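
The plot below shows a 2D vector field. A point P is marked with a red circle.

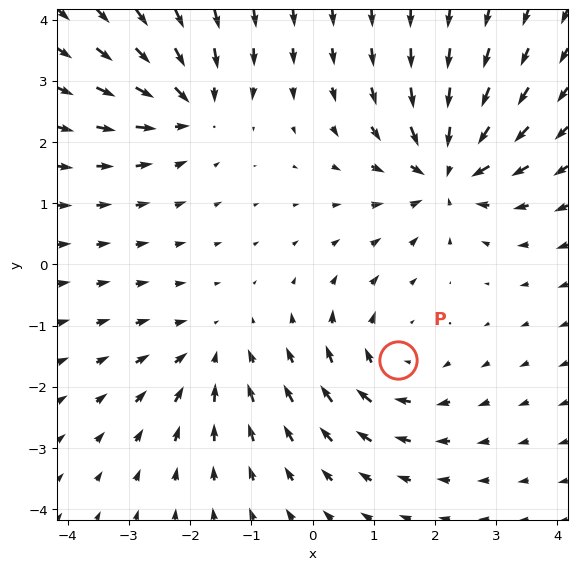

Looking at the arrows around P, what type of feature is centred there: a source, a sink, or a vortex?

At P (1.4, -1.6) the arrows circulate clockwise. Divergence ≈0, curl about -4 — near-zero divergence with nonzero curl is a vortex.

vortex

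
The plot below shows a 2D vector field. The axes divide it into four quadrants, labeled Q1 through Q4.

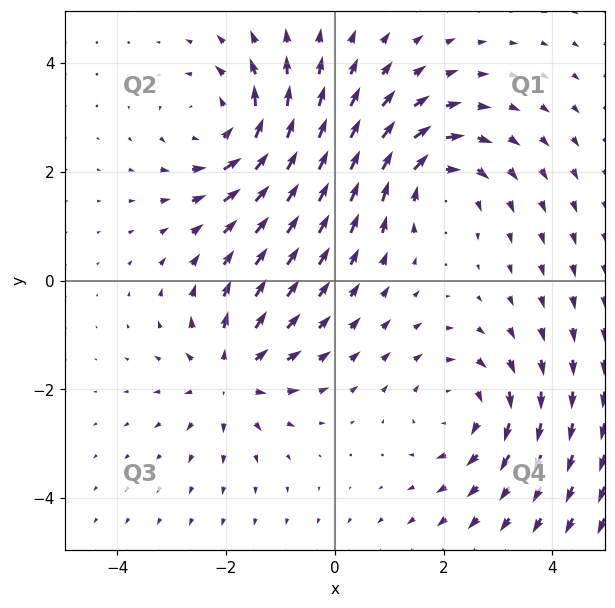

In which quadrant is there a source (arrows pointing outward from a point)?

Q3

The source sits at approximately (-1.9, -1.7), which lies in quadrant Q3. The divergence there is about +4, positive as expected for a source.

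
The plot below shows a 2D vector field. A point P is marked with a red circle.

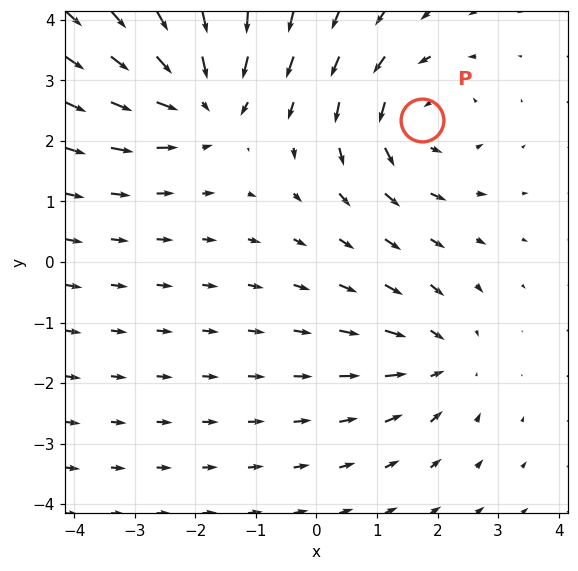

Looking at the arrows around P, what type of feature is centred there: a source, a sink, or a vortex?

At P (1.7, 2.3) the arrows circulate counterclockwise. Divergence ≈0, curl about +3 — near-zero divergence with nonzero curl is a vortex.

vortex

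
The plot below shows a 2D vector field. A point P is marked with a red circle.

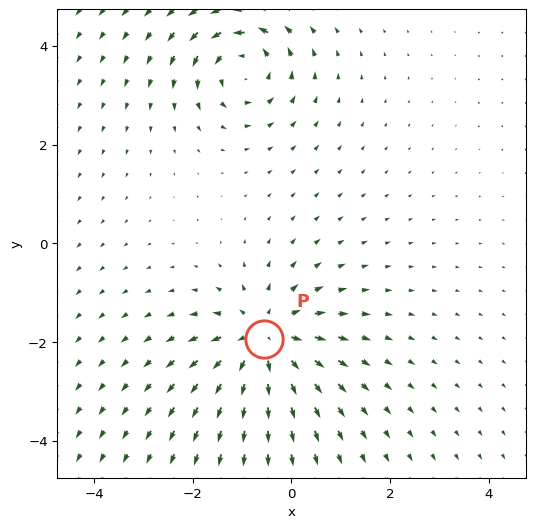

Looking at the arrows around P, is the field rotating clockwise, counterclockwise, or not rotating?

Near P at (-0.6, -1.9) the arrows show no circulation. The curl there is ≈0.

not rotating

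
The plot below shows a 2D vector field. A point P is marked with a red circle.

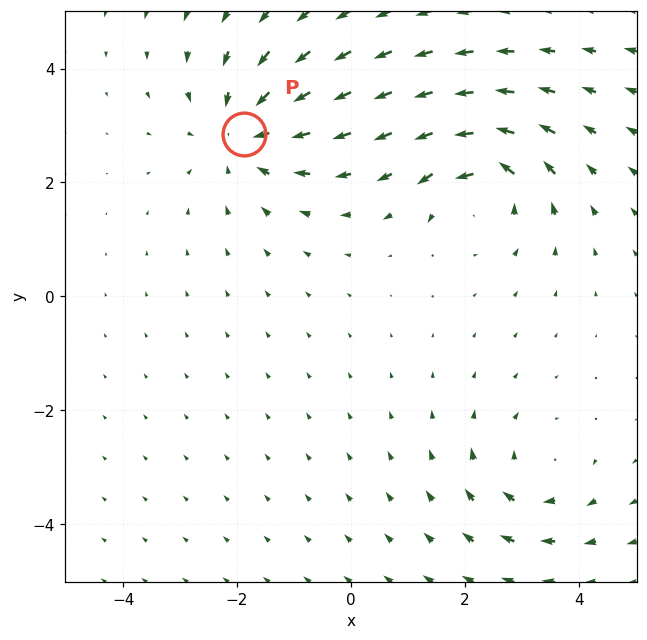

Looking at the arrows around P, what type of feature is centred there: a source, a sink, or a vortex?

At P (-1.9, 2.9) the arrows converge inward. Divergence about -4, curl ≈0 — negative divergence with near-zero curl is a sink.

sink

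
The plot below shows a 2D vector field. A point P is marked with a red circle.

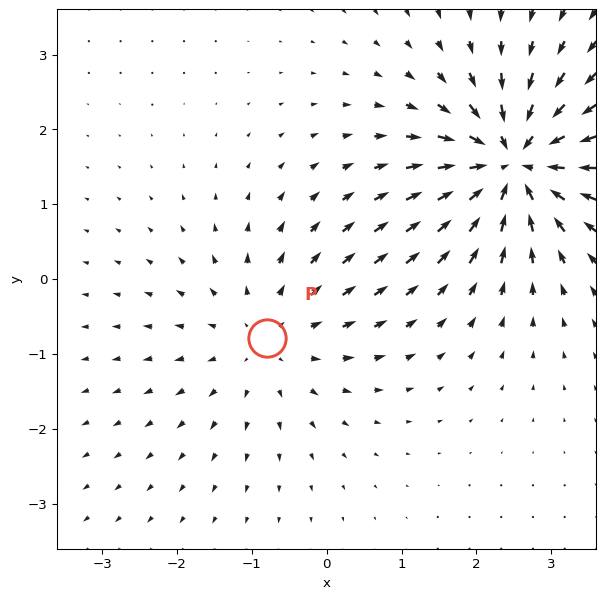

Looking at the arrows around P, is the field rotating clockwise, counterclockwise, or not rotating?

not rotating

Near P at (-0.8, -0.8) the arrows show no circulation. The curl there is ≈0.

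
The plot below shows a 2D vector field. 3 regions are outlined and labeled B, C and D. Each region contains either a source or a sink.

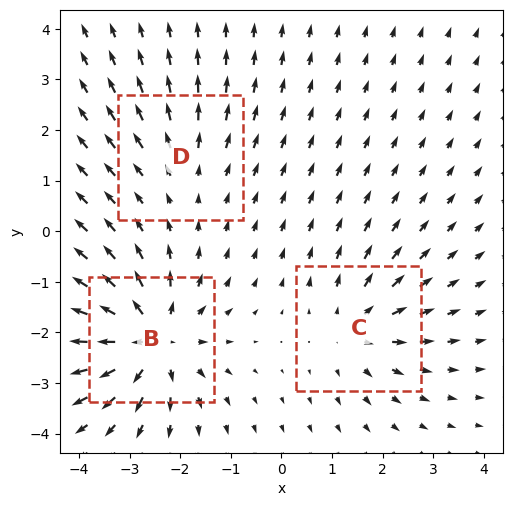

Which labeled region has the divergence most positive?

Divergence at each region's feature centre — B: about +5, C: about +3, D: about +2. Region B is most positive.

B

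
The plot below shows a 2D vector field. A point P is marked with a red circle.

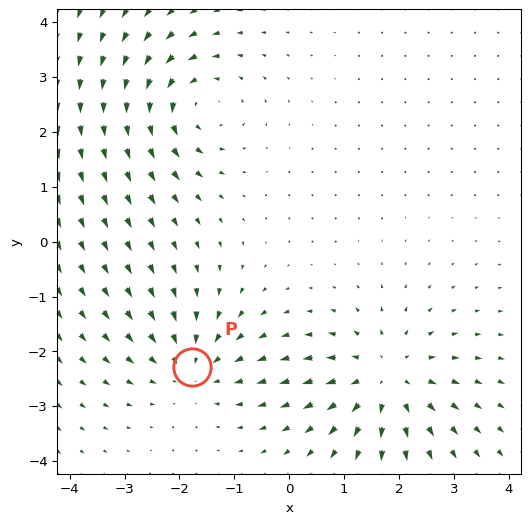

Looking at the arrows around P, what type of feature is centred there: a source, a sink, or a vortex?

sink

At P (-1.8, -2.3) the arrows converge inward. Divergence about -4, curl ≈0 — negative divergence with near-zero curl is a sink.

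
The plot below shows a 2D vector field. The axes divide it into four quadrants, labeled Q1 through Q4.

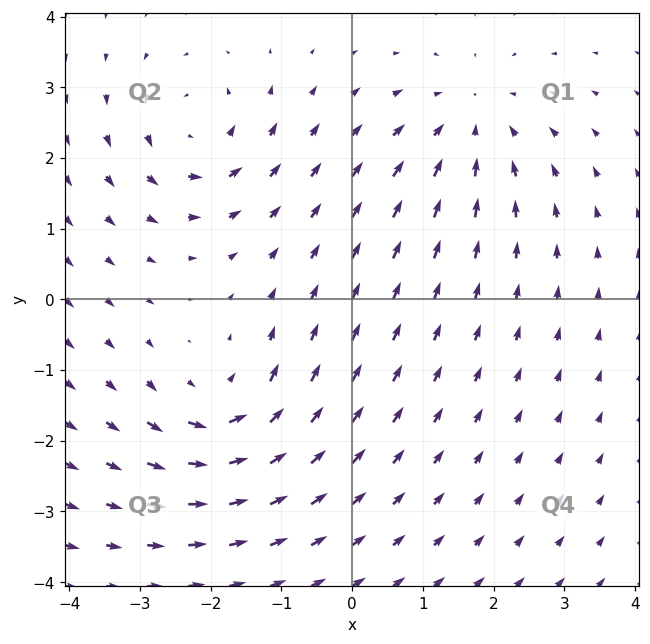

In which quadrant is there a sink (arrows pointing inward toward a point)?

Q1

The sink sits at approximately (1.7, 2.5), which lies in quadrant Q1. The divergence there is about -3, negative as expected for a sink.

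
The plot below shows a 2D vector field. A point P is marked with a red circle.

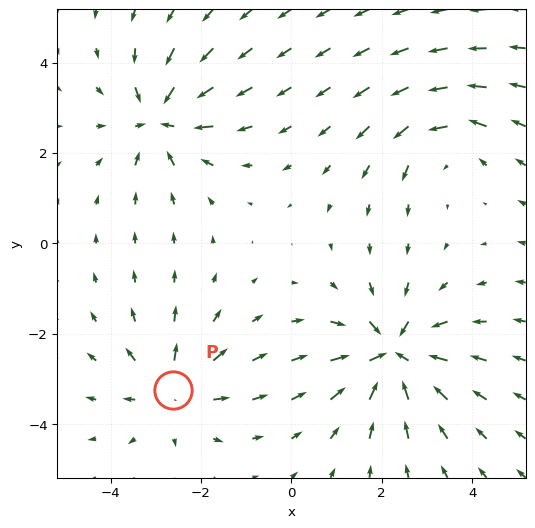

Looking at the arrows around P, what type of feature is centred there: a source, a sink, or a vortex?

At P (-2.6, -3.2) the arrows spread outward. Divergence about +4, curl ≈0 — positive divergence with near-zero curl is a source.

source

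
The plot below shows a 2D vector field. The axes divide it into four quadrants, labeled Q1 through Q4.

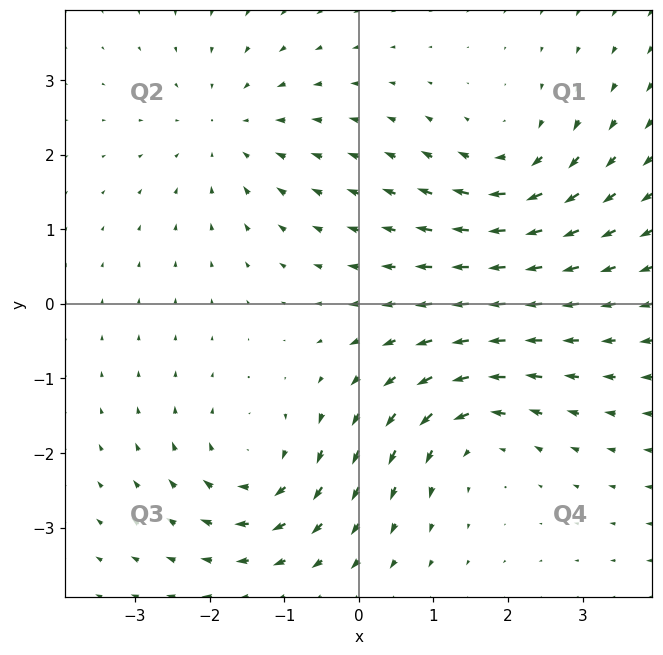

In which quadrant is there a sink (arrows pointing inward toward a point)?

The sink sits at approximately (-1.7, 2.3), which lies in quadrant Q2. The divergence there is about -4, negative as expected for a sink.

Q2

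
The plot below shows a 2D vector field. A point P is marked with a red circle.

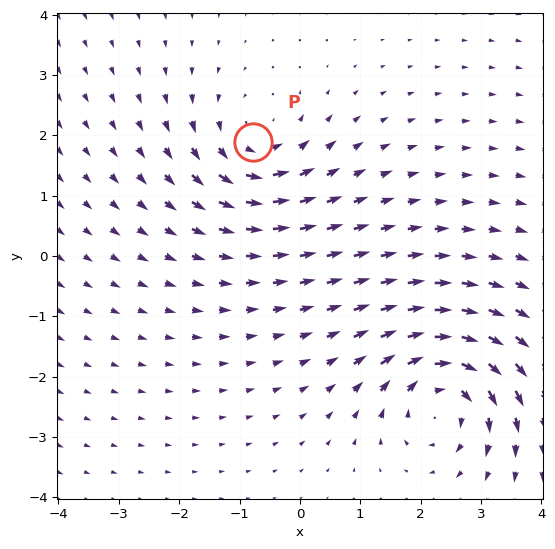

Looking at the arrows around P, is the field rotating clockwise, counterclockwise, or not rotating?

Near P at (-0.8, 1.9) the arrows circulate counterclockwise. The curl (z-component) there is about +4; positive curl means counterclockwise rotation.

counterclockwise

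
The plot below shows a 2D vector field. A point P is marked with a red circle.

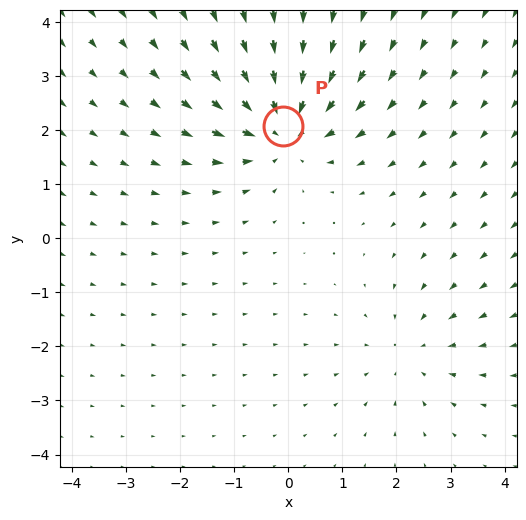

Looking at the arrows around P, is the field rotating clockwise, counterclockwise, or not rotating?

Near P at (-0.1, 2.1) the arrows show no circulation. The curl there is ≈0.

not rotating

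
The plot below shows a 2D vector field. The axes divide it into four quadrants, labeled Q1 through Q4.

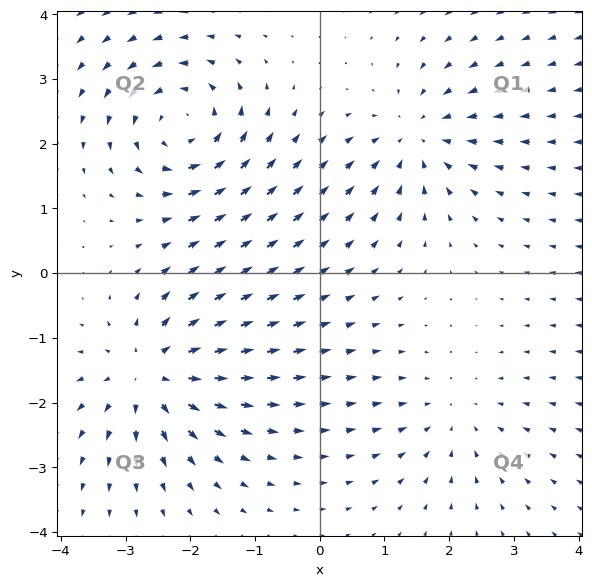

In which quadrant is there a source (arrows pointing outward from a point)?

The source sits at approximately (-2.6, -1.6), which lies in quadrant Q3. The divergence there is about +6, positive as expected for a source.

Q3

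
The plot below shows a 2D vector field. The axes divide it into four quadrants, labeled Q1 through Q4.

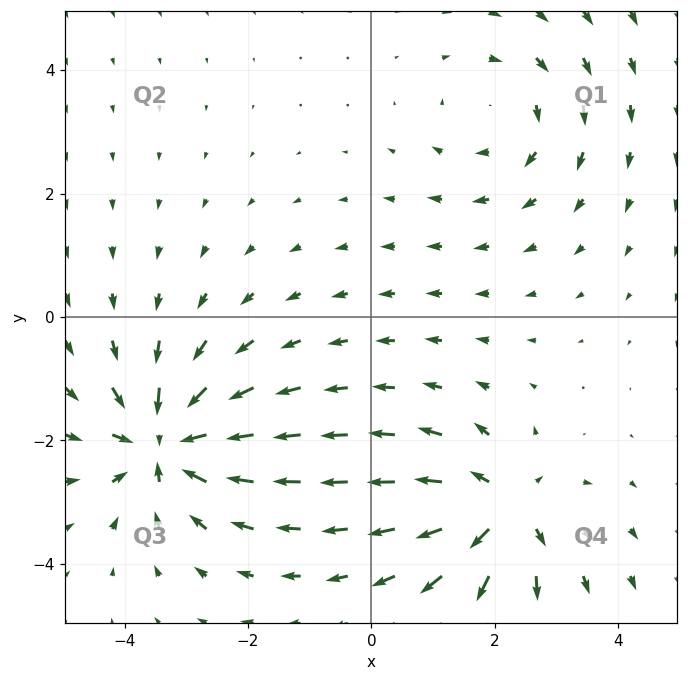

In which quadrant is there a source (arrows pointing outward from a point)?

Q4

The source sits at approximately (2.1, -3.1), which lies in quadrant Q4. The divergence there is about +5, positive as expected for a source.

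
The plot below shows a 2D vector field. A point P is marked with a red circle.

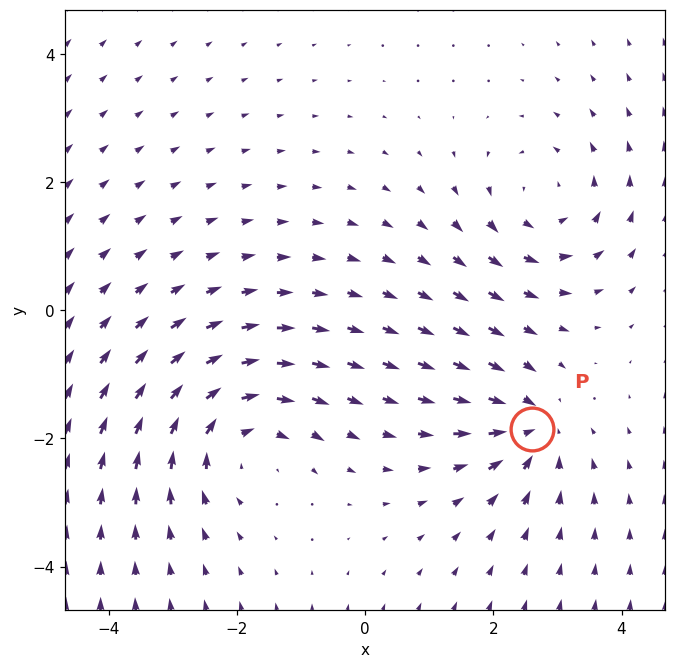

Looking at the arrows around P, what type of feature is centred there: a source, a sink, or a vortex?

sink

At P (2.6, -1.9) the arrows converge inward. Divergence about -4, curl ≈0 — negative divergence with near-zero curl is a sink.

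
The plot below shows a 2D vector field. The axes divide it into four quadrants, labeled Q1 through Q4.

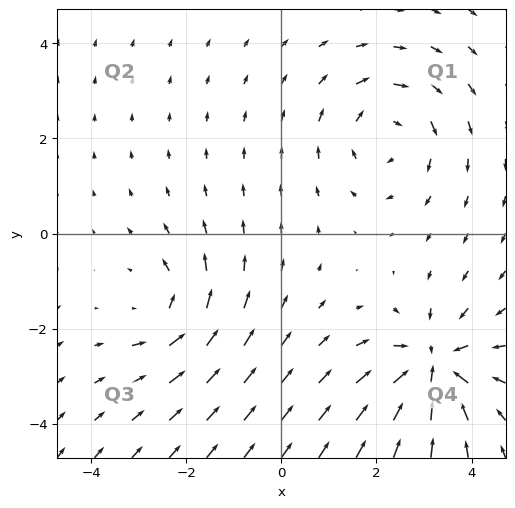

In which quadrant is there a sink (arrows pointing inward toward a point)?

Q4

The sink sits at approximately (3.2, -2.8), which lies in quadrant Q4. The divergence there is about -6, negative as expected for a sink.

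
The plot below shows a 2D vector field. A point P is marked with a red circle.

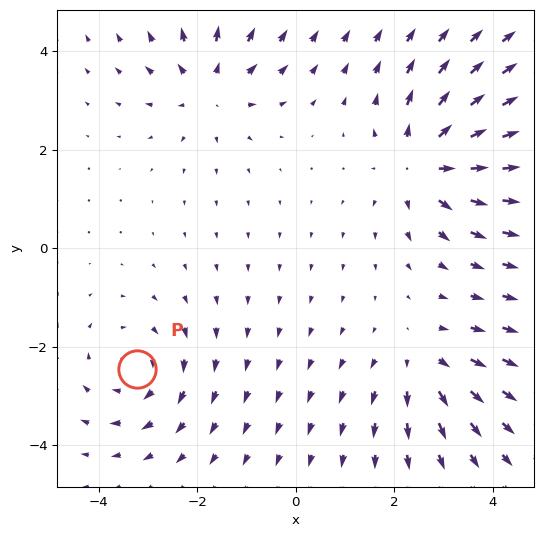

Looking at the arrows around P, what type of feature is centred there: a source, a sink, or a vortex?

At P (-3.2, -2.5) the arrows circulate clockwise. Divergence ≈0, curl about -3 — near-zero divergence with nonzero curl is a vortex.

vortex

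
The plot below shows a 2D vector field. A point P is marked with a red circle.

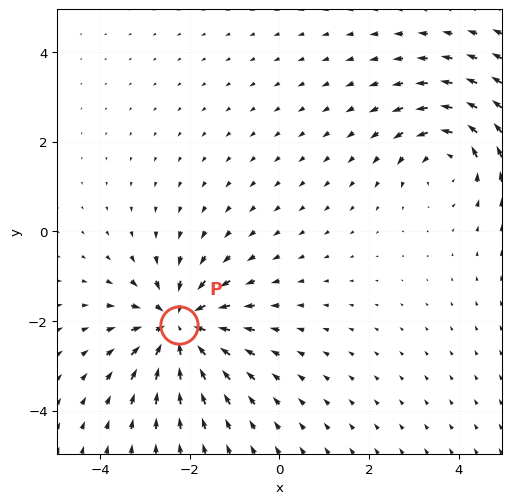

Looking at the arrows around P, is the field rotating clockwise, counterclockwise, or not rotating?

not rotating

Near P at (-2.2, -2.1) the arrows show no circulation. The curl there is ≈0.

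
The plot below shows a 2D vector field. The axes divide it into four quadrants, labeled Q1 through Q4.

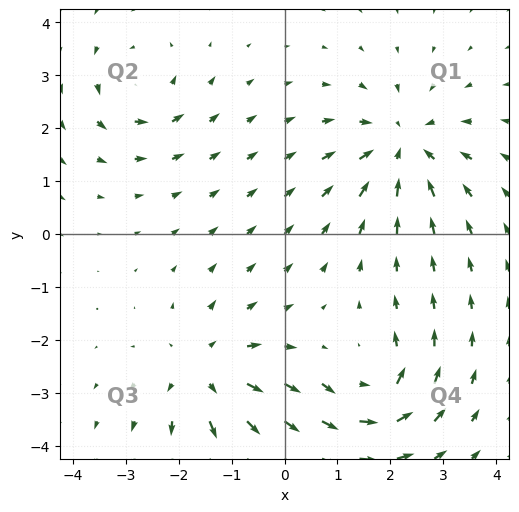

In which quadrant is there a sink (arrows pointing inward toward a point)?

The sink sits at approximately (2.2, 1.7), which lies in quadrant Q1. The divergence there is about -5, negative as expected for a sink.

Q1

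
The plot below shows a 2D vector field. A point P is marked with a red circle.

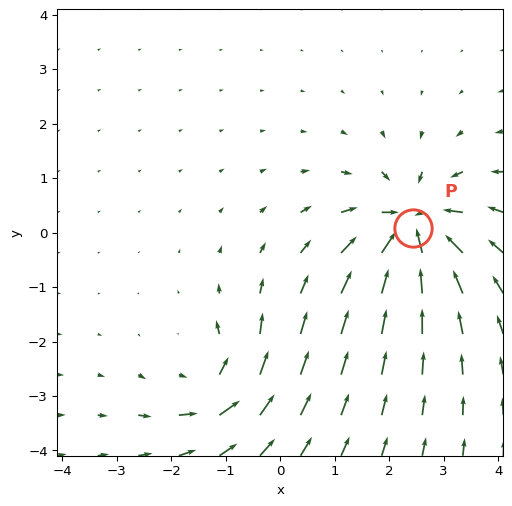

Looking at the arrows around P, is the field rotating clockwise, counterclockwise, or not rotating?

not rotating

Near P at (2.4, 0.1) the arrows show no circulation. The curl there is ≈0.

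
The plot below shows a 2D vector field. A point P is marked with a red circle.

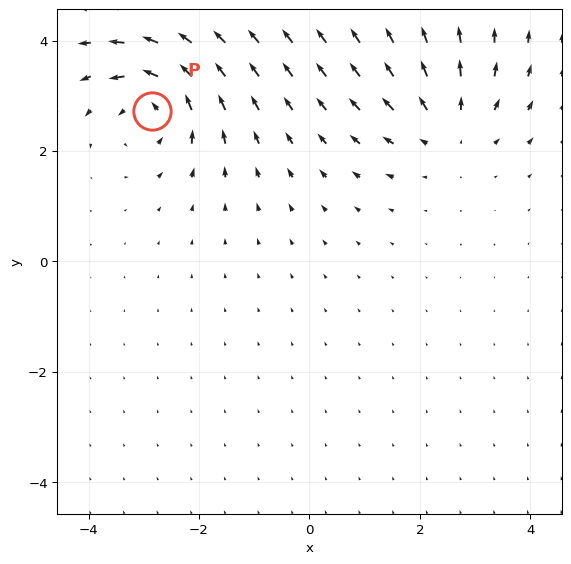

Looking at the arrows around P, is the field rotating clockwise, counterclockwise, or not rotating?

counterclockwise

Near P at (-2.8, 2.7) the arrows circulate counterclockwise. The curl (z-component) there is about +6; positive curl means counterclockwise rotation.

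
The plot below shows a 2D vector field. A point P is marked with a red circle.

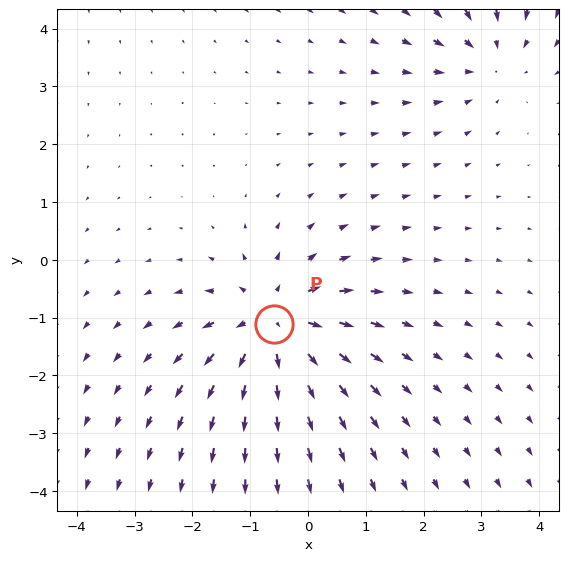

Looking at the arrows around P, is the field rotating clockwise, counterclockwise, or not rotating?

not rotating

Near P at (-0.6, -1.1) the arrows show no circulation. The curl there is ≈0.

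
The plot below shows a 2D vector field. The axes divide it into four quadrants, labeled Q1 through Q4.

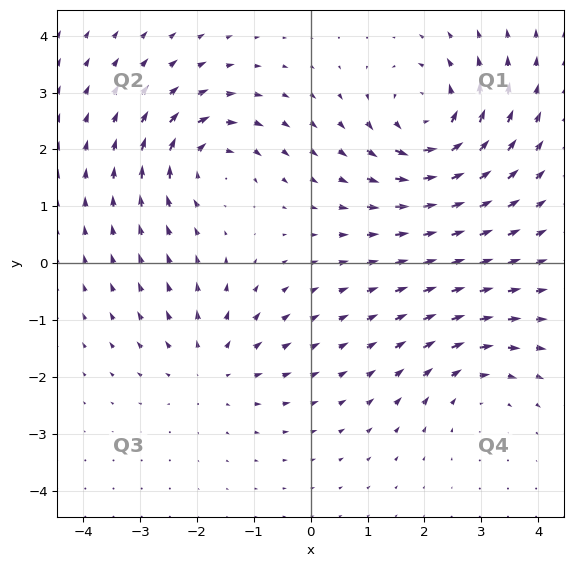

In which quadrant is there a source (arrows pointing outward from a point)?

Q3

The source sits at approximately (-1.7, -1.8), which lies in quadrant Q3. The divergence there is about +3, positive as expected for a source.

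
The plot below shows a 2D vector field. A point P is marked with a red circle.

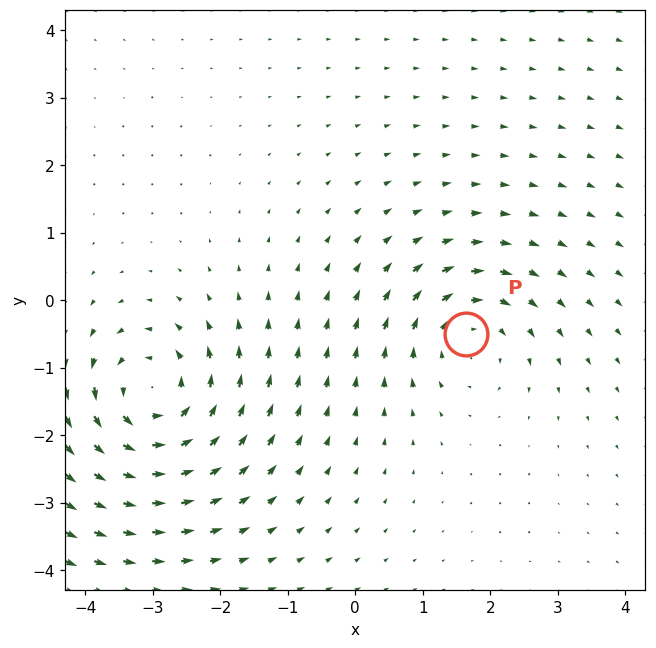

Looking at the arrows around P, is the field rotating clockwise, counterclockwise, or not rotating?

Near P at (1.6, -0.5) the arrows circulate clockwise. The curl (z-component) there is about -4; negative curl means clockwise rotation.

clockwise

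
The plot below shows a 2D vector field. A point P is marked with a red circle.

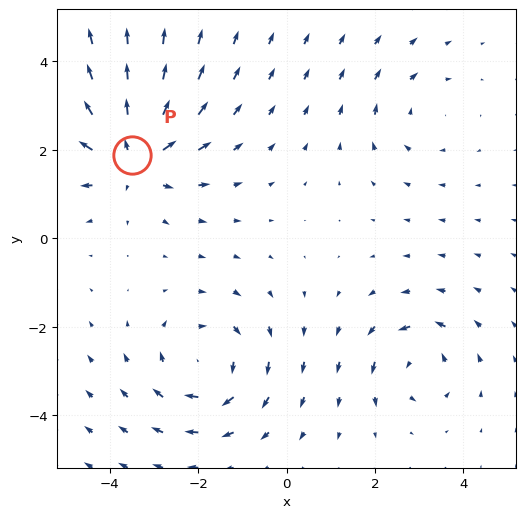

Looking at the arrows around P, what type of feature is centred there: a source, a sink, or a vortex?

At P (-3.5, 1.9) the arrows spread outward. Divergence about +5, curl ≈0 — positive divergence with near-zero curl is a source.

source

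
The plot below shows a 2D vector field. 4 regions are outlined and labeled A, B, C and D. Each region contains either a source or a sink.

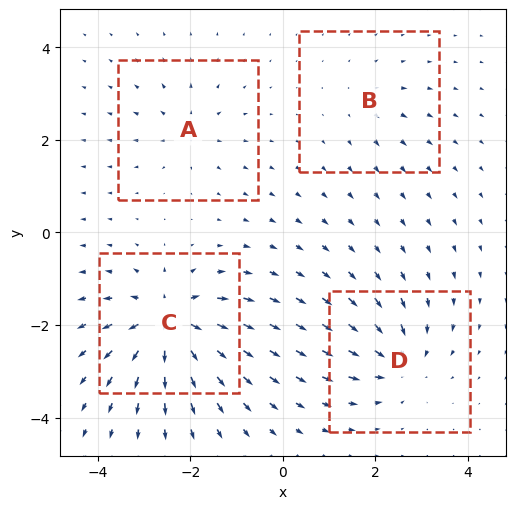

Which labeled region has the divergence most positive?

Divergence at each region's feature centre — A: about +4, B: about +3, C: about +8, D: about -6. Region C is most positive.

C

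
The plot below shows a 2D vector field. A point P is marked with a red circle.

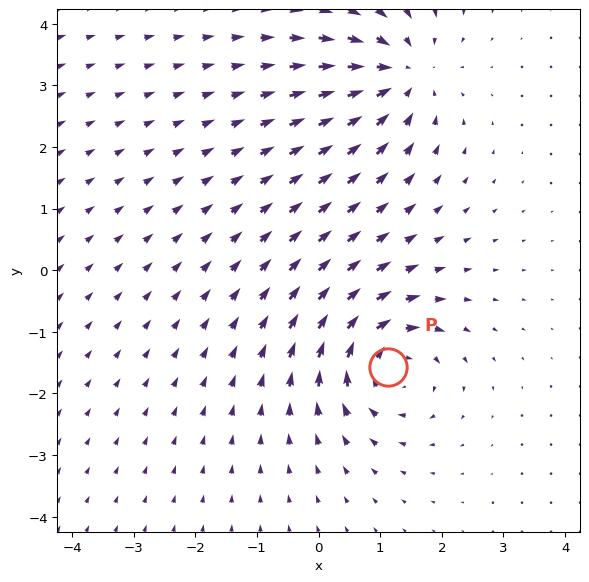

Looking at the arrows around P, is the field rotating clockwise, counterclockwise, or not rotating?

Near P at (1.1, -1.6) the arrows circulate clockwise. The curl (z-component) there is about -5; negative curl means clockwise rotation.

clockwise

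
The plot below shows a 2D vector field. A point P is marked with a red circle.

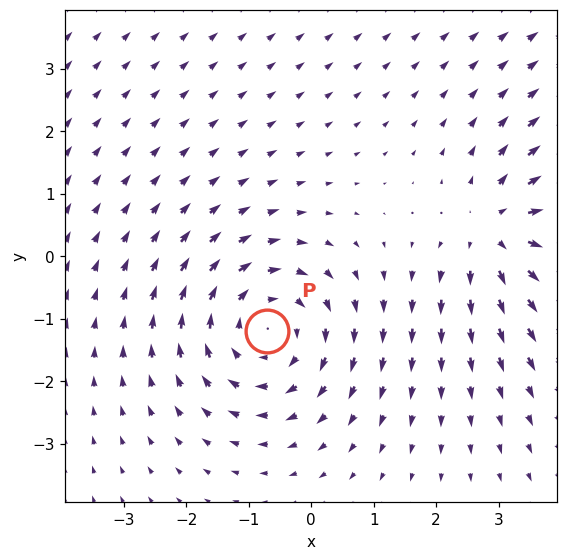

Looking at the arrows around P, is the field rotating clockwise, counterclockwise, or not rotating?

Near P at (-0.7, -1.2) the arrows circulate clockwise. The curl (z-component) there is about -3; negative curl means clockwise rotation.

clockwise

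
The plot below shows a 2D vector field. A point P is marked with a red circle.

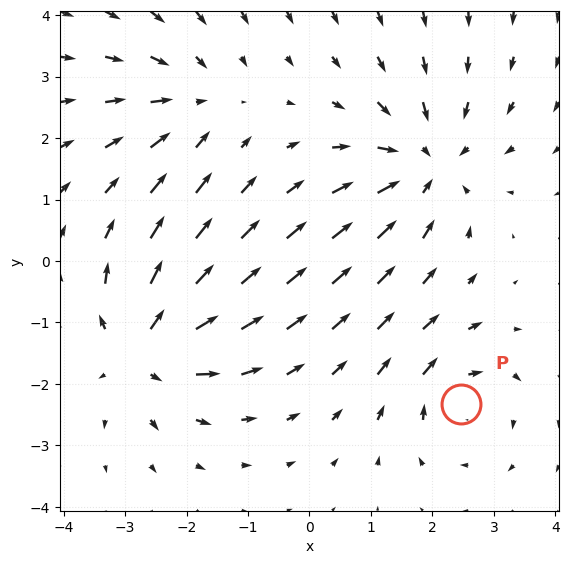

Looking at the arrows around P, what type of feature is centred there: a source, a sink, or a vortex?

vortex

At P (2.5, -2.3) the arrows circulate clockwise. Divergence ≈0, curl about -4 — near-zero divergence with nonzero curl is a vortex.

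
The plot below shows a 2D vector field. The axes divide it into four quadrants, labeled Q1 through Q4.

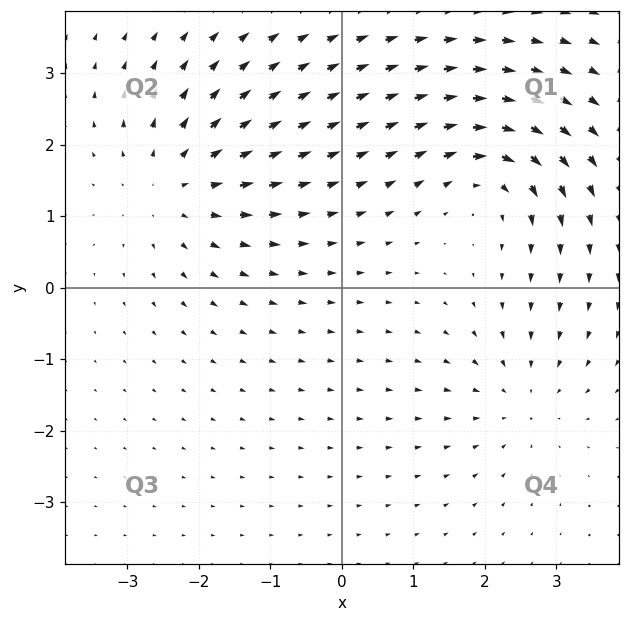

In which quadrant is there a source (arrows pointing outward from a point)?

Q2

The source sits at approximately (-2.3, 1.4), which lies in quadrant Q2. The divergence there is about +4, positive as expected for a source.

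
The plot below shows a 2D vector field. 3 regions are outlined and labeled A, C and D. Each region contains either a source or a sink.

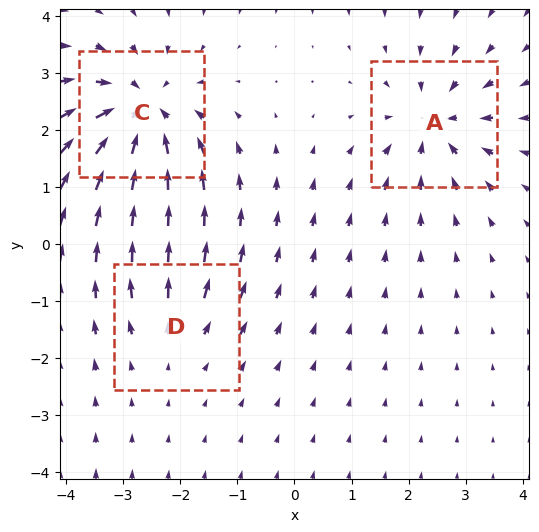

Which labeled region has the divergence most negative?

C

Divergence at each region's feature centre — A: about -4, C: about -5, D: about +2. Region C is most negative.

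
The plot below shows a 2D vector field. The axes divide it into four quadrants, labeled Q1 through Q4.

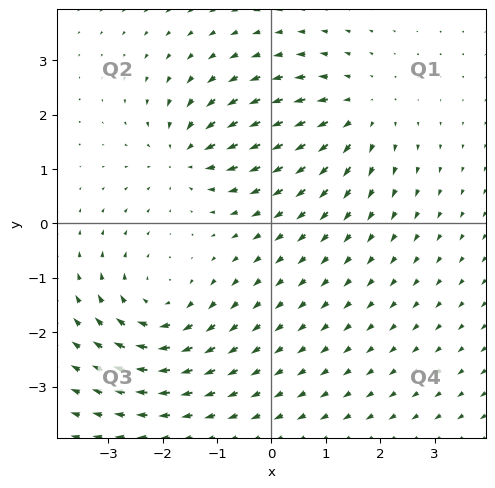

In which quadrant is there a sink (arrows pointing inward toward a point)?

Q2

The sink sits at approximately (-1.6, 1.3), which lies in quadrant Q2. The divergence there is about -4, negative as expected for a sink.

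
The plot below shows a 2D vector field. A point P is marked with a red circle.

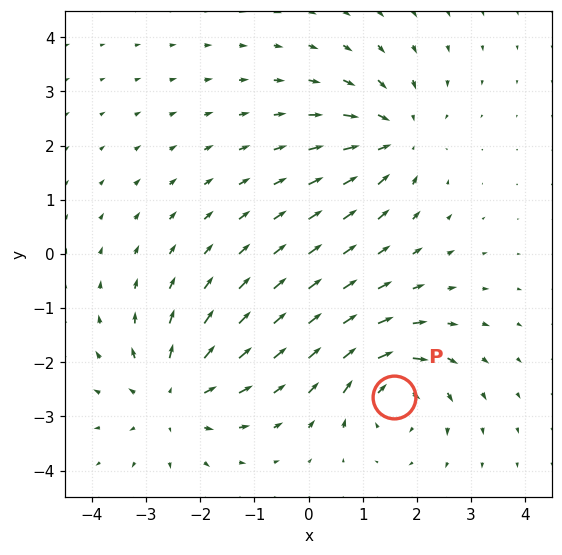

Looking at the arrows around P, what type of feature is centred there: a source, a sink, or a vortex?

vortex

At P (1.6, -2.6) the arrows circulate clockwise. Divergence ≈0, curl about -6 — near-zero divergence with nonzero curl is a vortex.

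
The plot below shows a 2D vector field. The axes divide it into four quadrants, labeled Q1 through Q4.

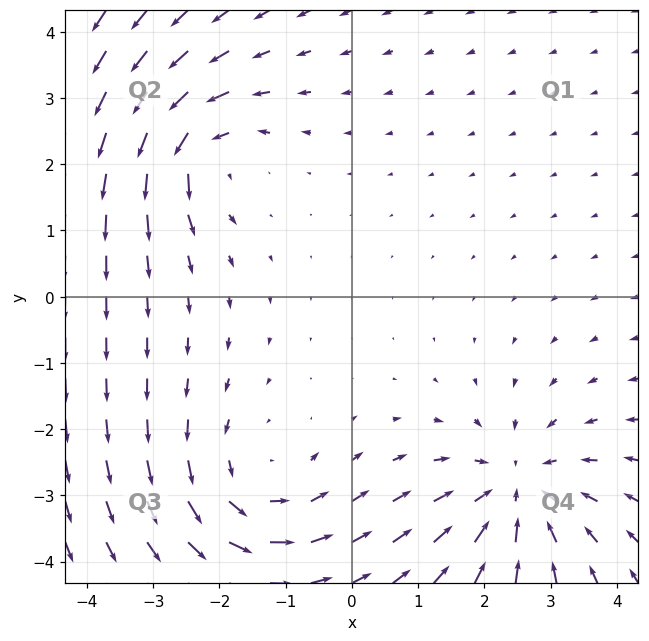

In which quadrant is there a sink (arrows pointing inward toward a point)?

Q4

The sink sits at approximately (2.5, -2.9), which lies in quadrant Q4. The divergence there is about -5, negative as expected for a sink.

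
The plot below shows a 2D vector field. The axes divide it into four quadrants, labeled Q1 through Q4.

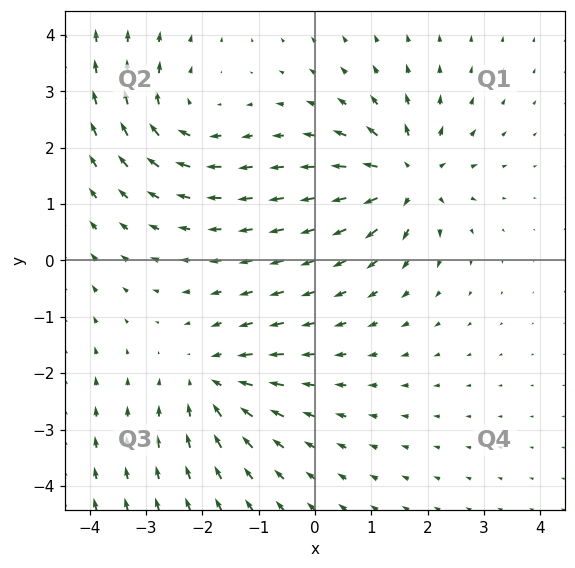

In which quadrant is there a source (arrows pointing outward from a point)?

Q1

The source sits at approximately (1.6, 1.5), which lies in quadrant Q1. The divergence there is about +5, positive as expected for a source.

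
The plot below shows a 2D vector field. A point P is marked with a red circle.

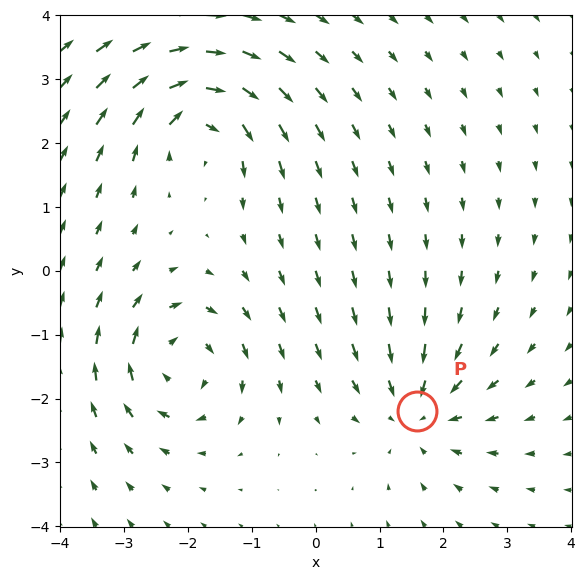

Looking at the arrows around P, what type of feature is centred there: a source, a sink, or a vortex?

sink

At P (1.6, -2.2) the arrows converge inward. Divergence about -4, curl ≈0 — negative divergence with near-zero curl is a sink.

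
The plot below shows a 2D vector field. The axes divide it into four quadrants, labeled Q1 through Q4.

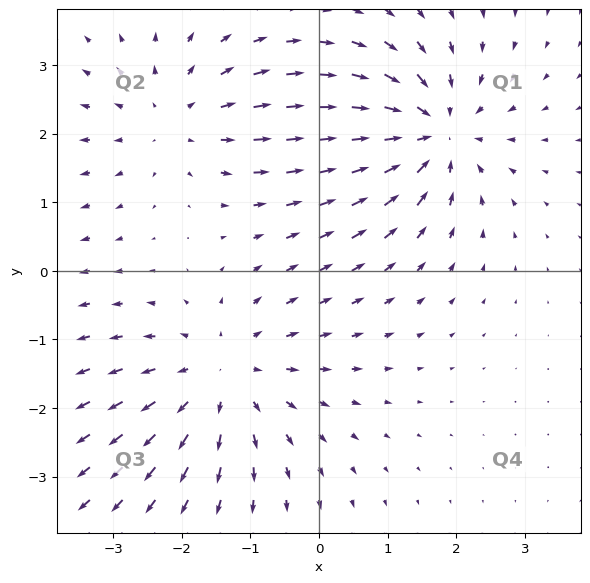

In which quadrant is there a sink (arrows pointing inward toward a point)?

Q1

The sink sits at approximately (1.7, 2.0), which lies in quadrant Q1. The divergence there is about -5, negative as expected for a sink.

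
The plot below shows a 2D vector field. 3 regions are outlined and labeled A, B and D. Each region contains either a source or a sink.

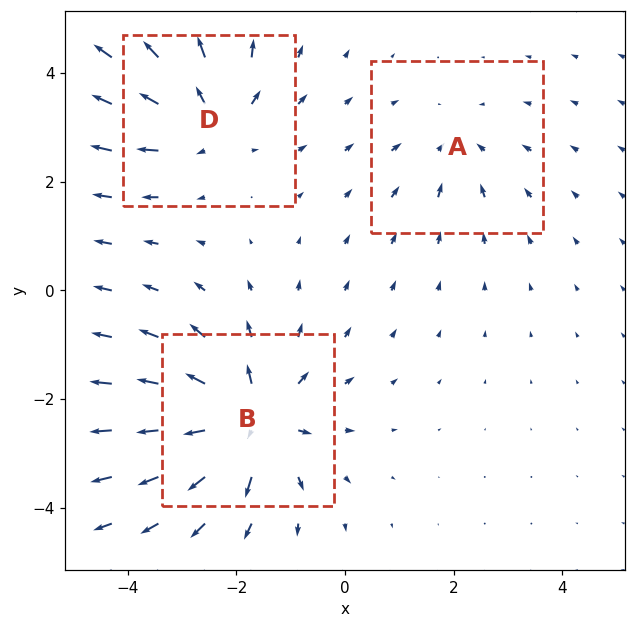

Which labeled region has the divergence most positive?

B

Divergence at each region's feature centre — A: about -2, B: about +5, D: about +4. Region B is most positive.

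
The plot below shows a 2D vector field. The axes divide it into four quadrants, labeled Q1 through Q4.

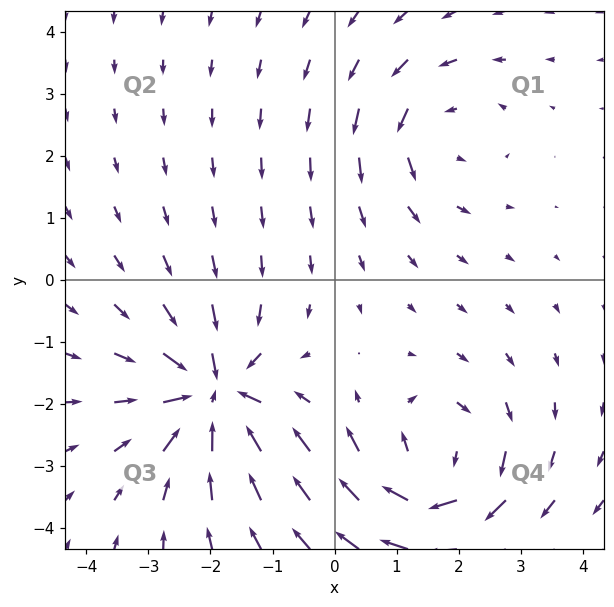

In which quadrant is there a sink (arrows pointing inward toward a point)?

Q3

The sink sits at approximately (-1.9, -1.8), which lies in quadrant Q3. The divergence there is about -6, negative as expected for a sink.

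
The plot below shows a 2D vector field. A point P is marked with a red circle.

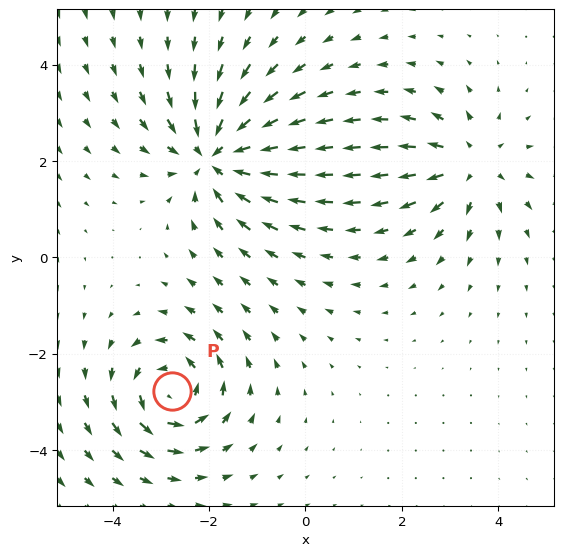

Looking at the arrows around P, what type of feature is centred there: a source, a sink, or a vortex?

vortex

At P (-2.8, -2.8) the arrows circulate counterclockwise. Divergence ≈0, curl about +5 — near-zero divergence with nonzero curl is a vortex.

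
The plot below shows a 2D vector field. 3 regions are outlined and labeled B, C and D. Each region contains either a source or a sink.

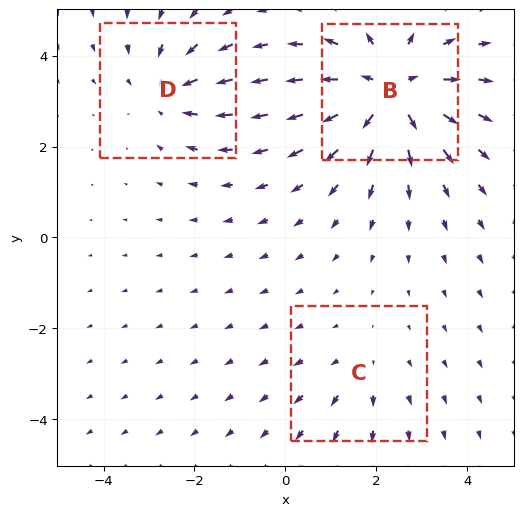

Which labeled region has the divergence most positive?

B

Divergence at each region's feature centre — B: about +5, C: about +2, D: about -3. Region B is most positive.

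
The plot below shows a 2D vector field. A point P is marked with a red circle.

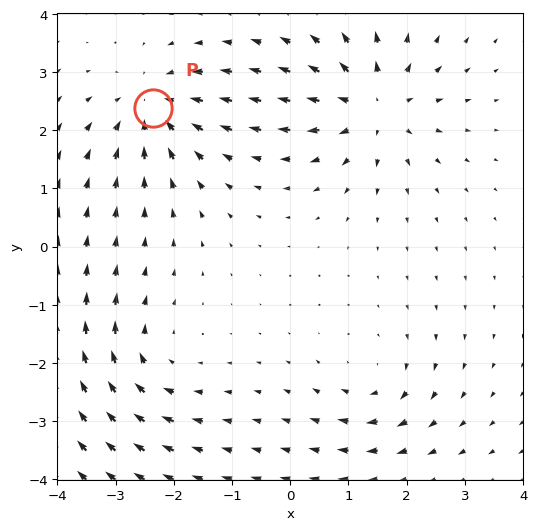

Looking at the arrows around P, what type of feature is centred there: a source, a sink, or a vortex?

sink

At P (-2.4, 2.4) the arrows converge inward. Divergence about -5, curl ≈0 — negative divergence with near-zero curl is a sink.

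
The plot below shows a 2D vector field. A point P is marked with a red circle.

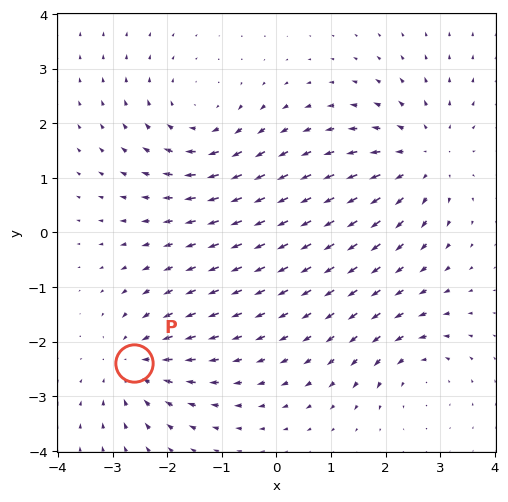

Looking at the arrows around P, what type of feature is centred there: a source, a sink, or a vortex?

At P (-2.6, -2.4) the arrows converge inward. Divergence about -4, curl ≈0 — negative divergence with near-zero curl is a sink.

sink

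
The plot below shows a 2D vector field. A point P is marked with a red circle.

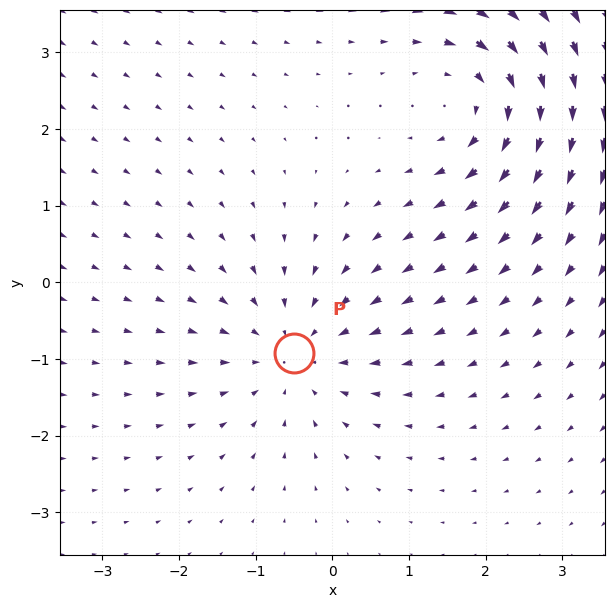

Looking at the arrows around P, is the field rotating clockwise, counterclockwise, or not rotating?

Near P at (-0.5, -0.9) the arrows show no circulation. The curl there is ≈0.

not rotating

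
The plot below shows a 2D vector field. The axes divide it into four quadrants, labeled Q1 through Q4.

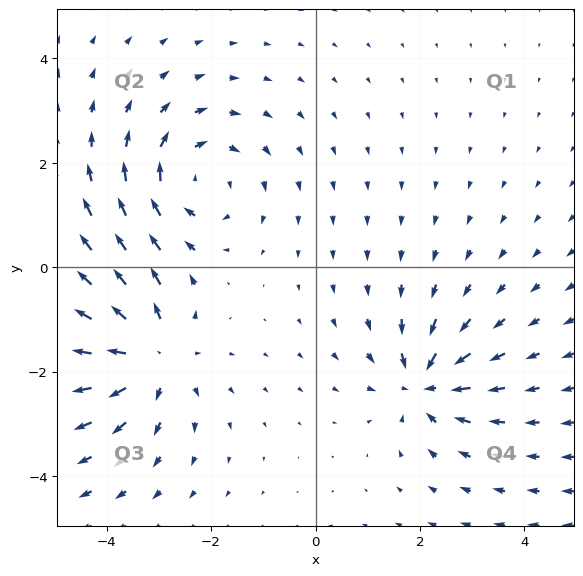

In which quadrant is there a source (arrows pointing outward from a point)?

The source sits at approximately (-3.2, -1.7), which lies in quadrant Q3. The divergence there is about +5, positive as expected for a source.

Q3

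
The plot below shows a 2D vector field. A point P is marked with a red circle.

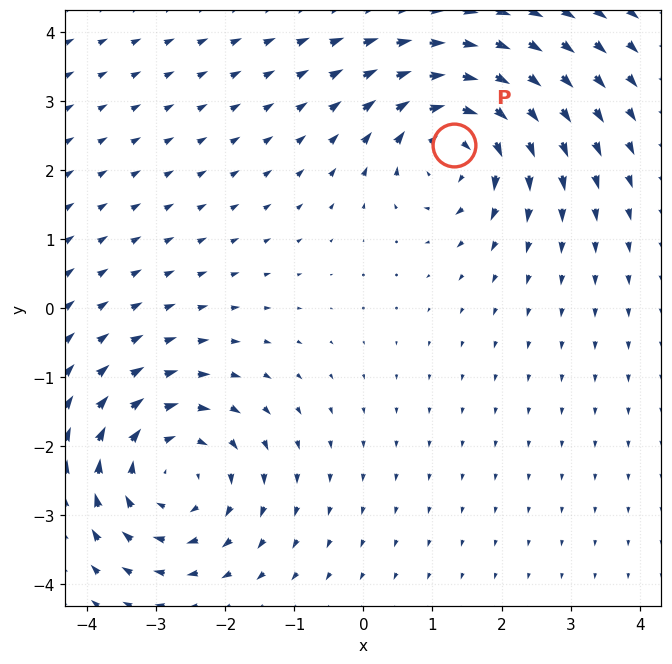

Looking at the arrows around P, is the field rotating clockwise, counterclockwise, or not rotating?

Near P at (1.3, 2.4) the arrows circulate clockwise. The curl (z-component) there is about -5; negative curl means clockwise rotation.

clockwise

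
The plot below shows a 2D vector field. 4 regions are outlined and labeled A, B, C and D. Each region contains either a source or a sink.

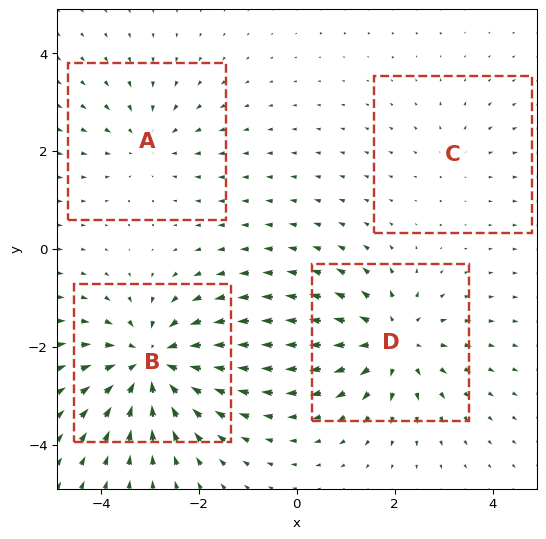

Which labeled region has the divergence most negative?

B

Divergence at each region's feature centre — A: about -3, B: about -6, C: about +2, D: about +5. Region B is most negative.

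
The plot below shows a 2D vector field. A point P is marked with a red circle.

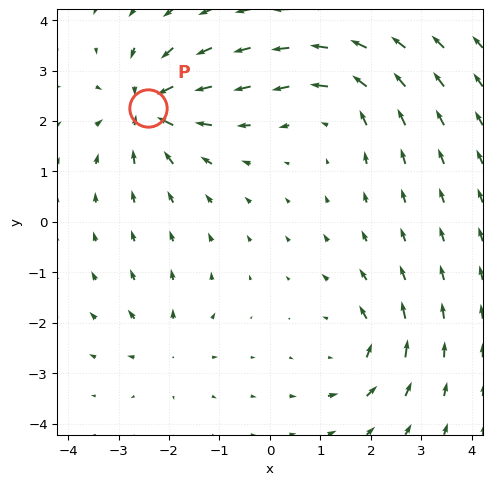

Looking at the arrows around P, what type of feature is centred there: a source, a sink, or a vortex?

At P (-2.4, 2.3) the arrows converge inward. Divergence about -7, curl ≈0 — negative divergence with near-zero curl is a sink.

sink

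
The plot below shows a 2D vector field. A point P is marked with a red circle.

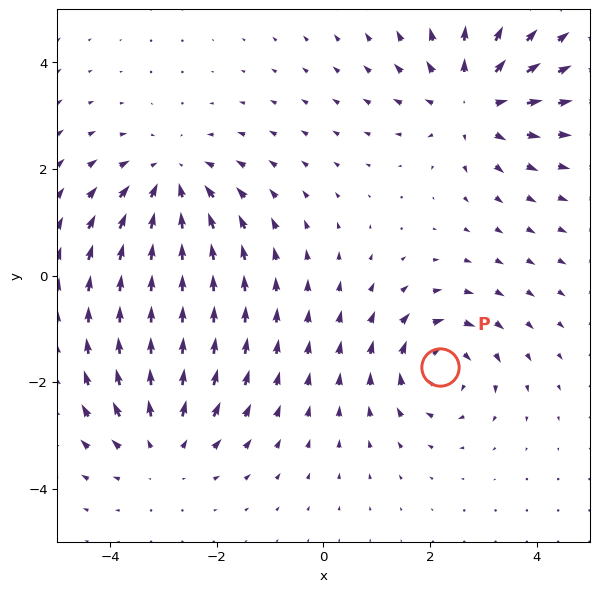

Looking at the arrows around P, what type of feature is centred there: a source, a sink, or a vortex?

vortex

At P (2.2, -1.7) the arrows circulate clockwise. Divergence ≈0, curl about -4 — near-zero divergence with nonzero curl is a vortex.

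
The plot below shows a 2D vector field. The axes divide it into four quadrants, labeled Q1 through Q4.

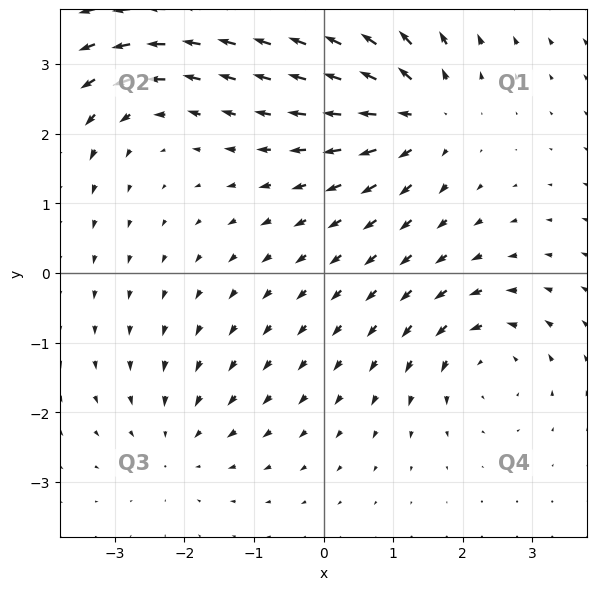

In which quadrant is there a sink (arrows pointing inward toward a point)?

Q3

The sink sits at approximately (-2.1, -2.4), which lies in quadrant Q3. The divergence there is about -3, negative as expected for a sink.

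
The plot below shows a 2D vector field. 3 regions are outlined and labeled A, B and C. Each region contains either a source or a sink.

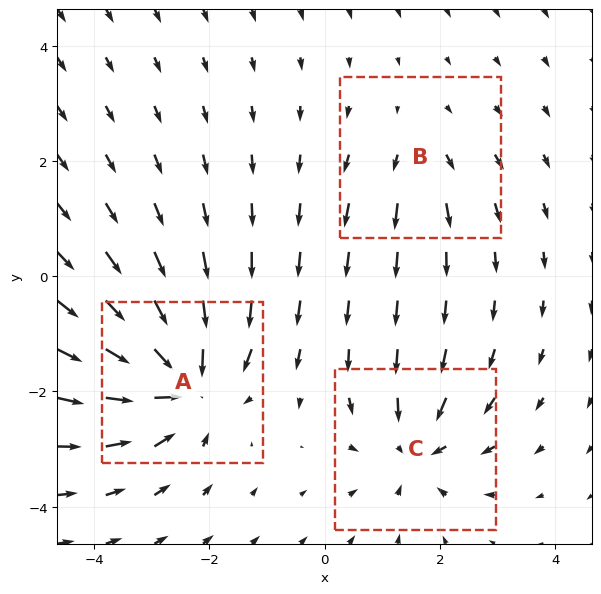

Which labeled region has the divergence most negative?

A

Divergence at each region's feature centre — A: about -6, B: about +2, C: about -4. Region A is most negative.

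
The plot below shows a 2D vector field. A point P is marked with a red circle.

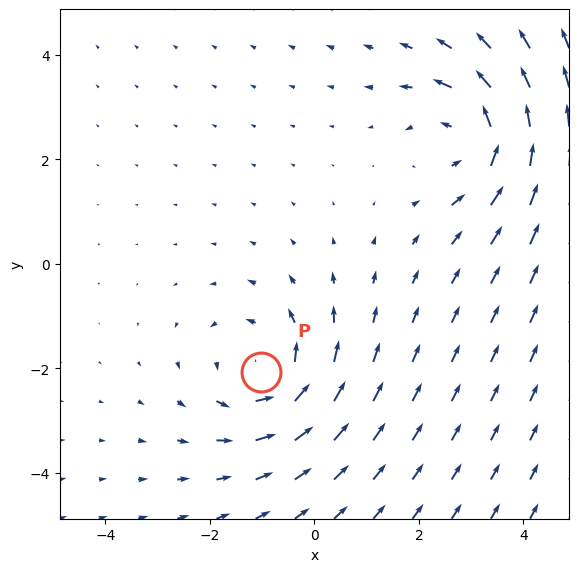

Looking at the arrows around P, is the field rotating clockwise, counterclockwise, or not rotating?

counterclockwise

Near P at (-1.0, -2.1) the arrows circulate counterclockwise. The curl (z-component) there is about +3; positive curl means counterclockwise rotation.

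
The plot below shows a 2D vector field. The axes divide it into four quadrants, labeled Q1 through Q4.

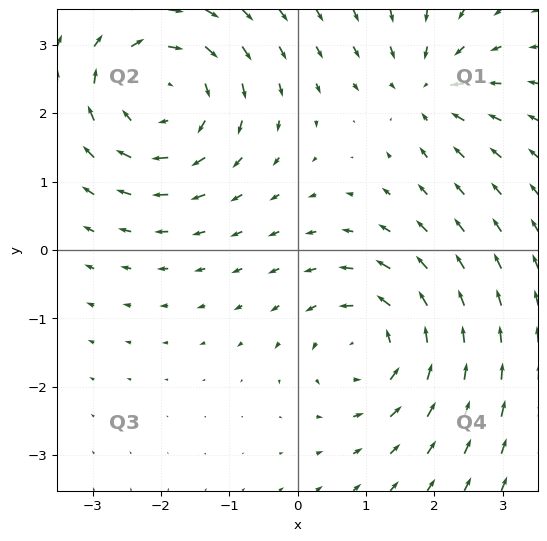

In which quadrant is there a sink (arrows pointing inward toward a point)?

The sink sits at approximately (1.9, 2.4), which lies in quadrant Q1. The divergence there is about -4, negative as expected for a sink.

Q1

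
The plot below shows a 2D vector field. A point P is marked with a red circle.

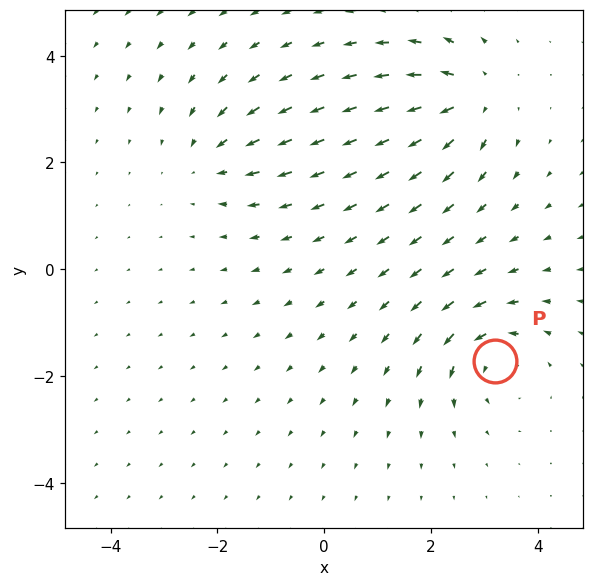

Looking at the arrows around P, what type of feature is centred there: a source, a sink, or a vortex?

At P (3.2, -1.7) the arrows circulate counterclockwise. Divergence ≈0, curl about +4 — near-zero divergence with nonzero curl is a vortex.

vortex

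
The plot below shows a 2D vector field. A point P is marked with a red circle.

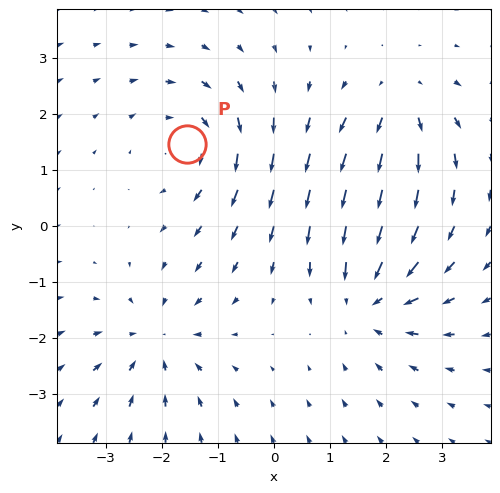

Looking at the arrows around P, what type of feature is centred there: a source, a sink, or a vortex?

At P (-1.5, 1.5) the arrows circulate clockwise. Divergence ≈0, curl about -3 — near-zero divergence with nonzero curl is a vortex.

vortex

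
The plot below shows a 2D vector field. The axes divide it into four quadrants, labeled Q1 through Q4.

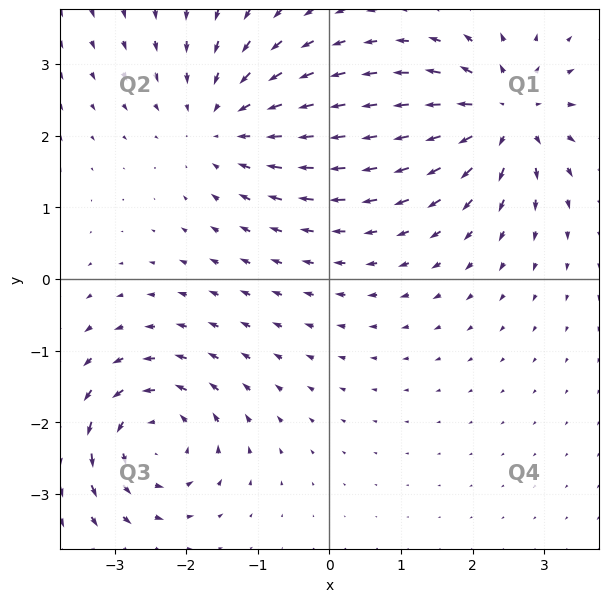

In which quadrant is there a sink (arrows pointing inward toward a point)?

The sink sits at approximately (-1.5, 2.2), which lies in quadrant Q2. The divergence there is about -3, negative as expected for a sink.

Q2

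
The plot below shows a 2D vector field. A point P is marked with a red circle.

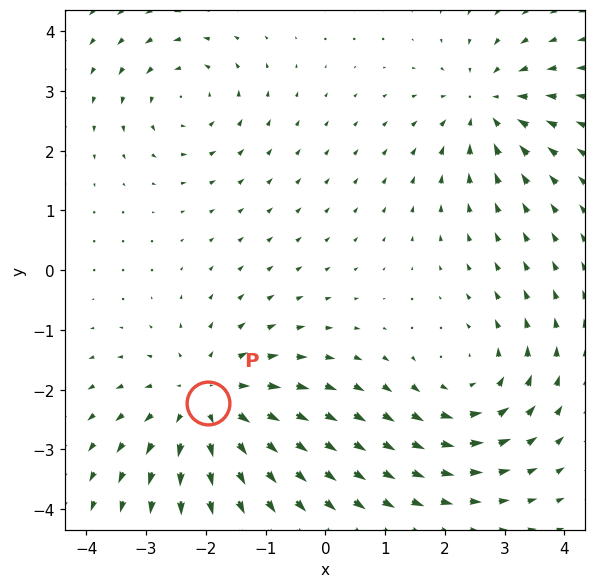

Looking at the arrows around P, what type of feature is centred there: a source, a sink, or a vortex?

At P (-2.0, -2.2) the arrows spread outward. Divergence about +4, curl ≈0 — positive divergence with near-zero curl is a source.

source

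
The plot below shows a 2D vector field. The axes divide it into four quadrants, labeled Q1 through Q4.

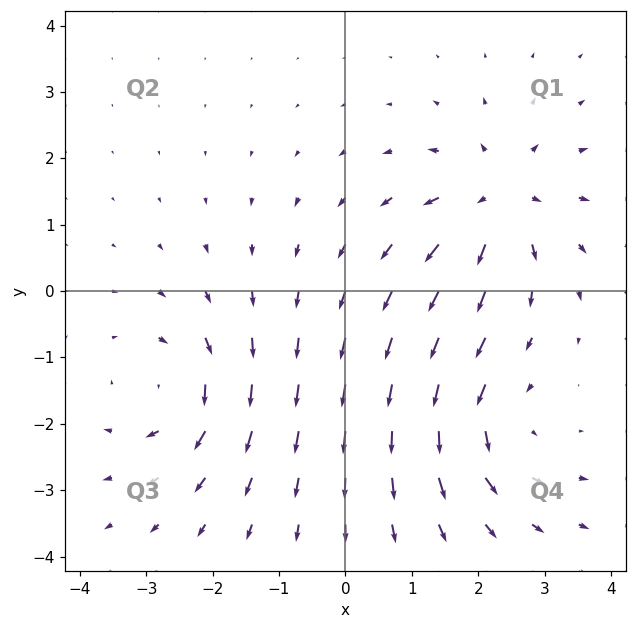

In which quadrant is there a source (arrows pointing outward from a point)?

The source sits at approximately (2.3, 1.4), which lies in quadrant Q1. The divergence there is about +4, positive as expected for a source.

Q1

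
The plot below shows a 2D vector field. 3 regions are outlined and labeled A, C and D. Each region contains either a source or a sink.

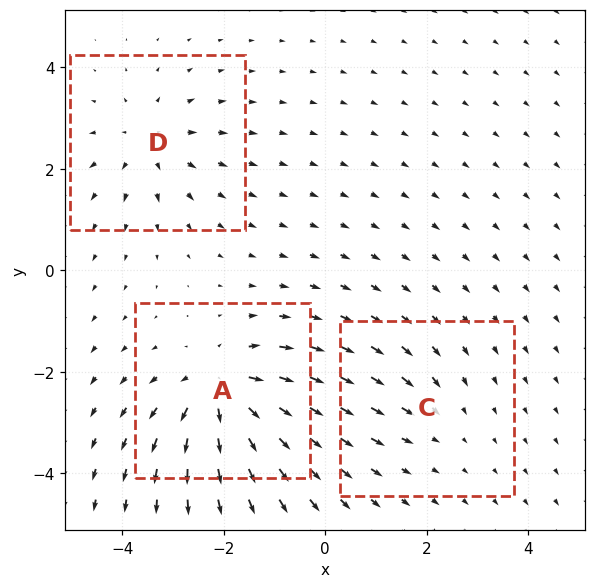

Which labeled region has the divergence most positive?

Divergence at each region's feature centre — A: about +5, C: about -2, D: about +4. Region A is most positive.

A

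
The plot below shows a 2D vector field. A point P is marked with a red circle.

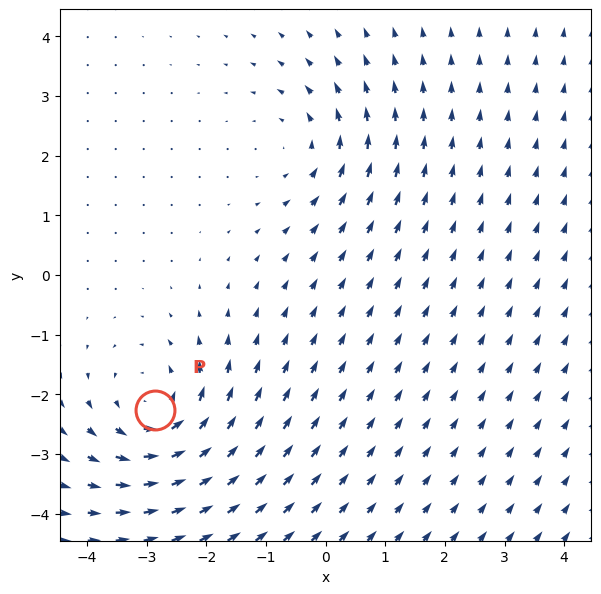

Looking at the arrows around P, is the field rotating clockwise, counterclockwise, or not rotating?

Near P at (-2.9, -2.3) the arrows circulate counterclockwise. The curl (z-component) there is about +4; positive curl means counterclockwise rotation.

counterclockwise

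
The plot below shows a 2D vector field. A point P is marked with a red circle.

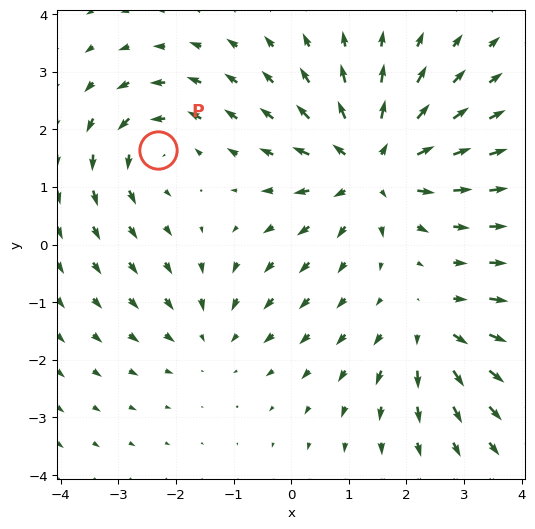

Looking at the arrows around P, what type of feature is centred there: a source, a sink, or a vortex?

At P (-2.3, 1.6) the arrows circulate counterclockwise. Divergence ≈0, curl about +4 — near-zero divergence with nonzero curl is a vortex.

vortex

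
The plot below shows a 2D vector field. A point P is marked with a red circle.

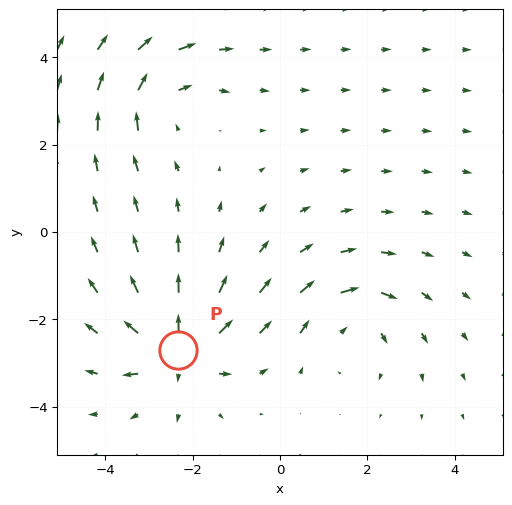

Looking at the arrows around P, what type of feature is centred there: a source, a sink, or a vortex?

At P (-2.3, -2.7) the arrows spread outward. Divergence about +5, curl ≈0 — positive divergence with near-zero curl is a source.

source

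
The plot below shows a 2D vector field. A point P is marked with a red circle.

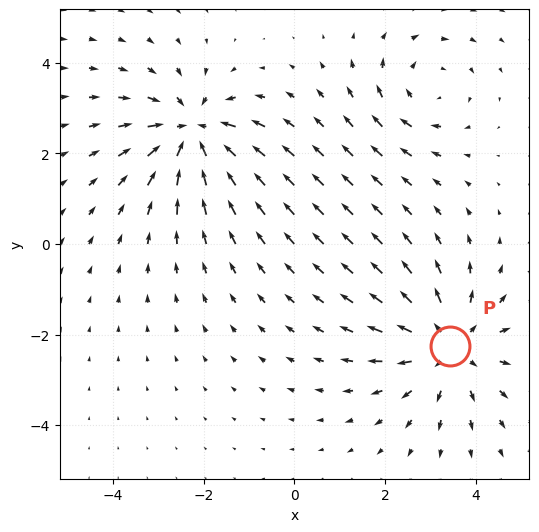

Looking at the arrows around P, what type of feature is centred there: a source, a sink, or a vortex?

source

At P (3.4, -2.3) the arrows spread outward. Divergence about +4, curl ≈0 — positive divergence with near-zero curl is a source.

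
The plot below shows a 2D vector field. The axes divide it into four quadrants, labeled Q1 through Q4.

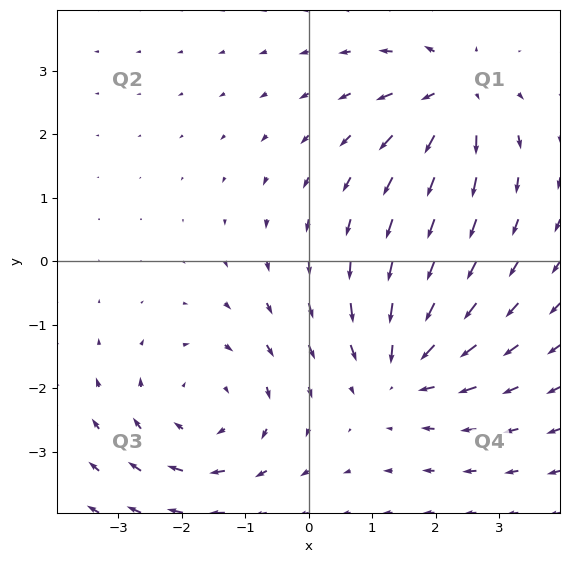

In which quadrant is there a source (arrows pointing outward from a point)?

Q1

The source sits at approximately (2.3, 2.6), which lies in quadrant Q1. The divergence there is about +4, positive as expected for a source.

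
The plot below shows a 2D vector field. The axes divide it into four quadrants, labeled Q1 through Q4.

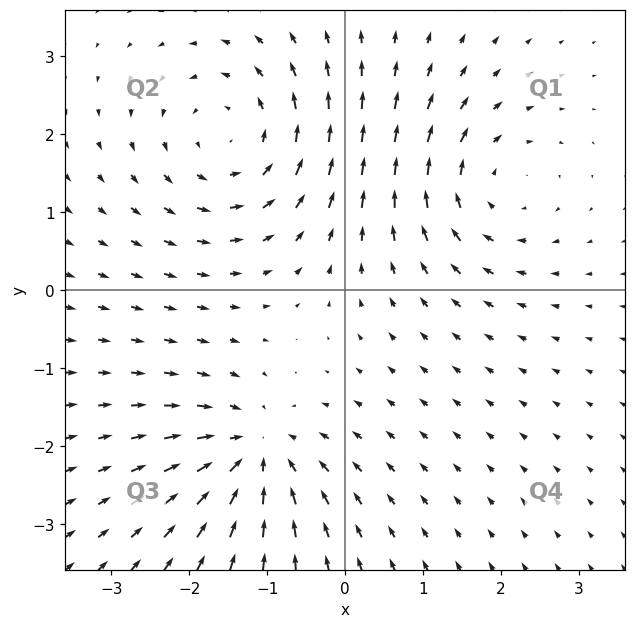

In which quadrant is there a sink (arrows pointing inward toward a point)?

Q3

The sink sits at approximately (-1.2, -2.1), which lies in quadrant Q3. The divergence there is about -5, negative as expected for a sink.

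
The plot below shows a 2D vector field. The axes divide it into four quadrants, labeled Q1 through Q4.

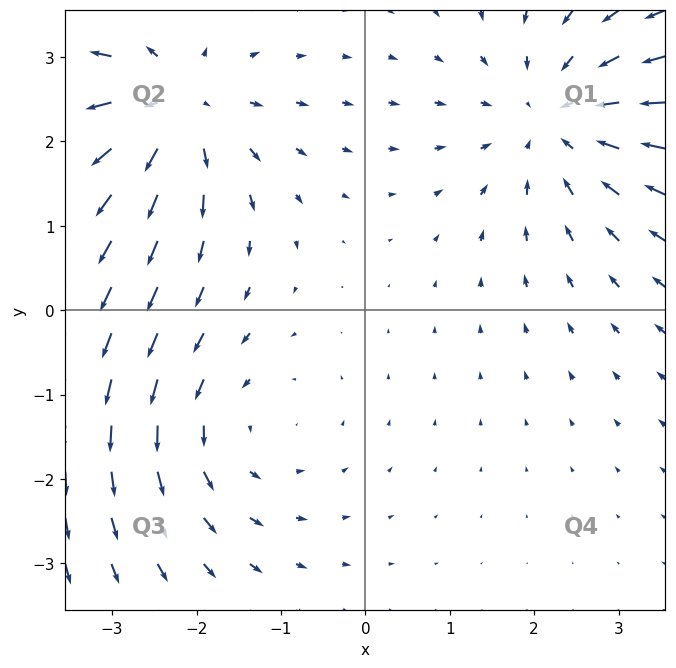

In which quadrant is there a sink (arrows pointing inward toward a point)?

The sink sits at approximately (2.3, 2.3), which lies in quadrant Q1. The divergence there is about -3, negative as expected for a sink.

Q1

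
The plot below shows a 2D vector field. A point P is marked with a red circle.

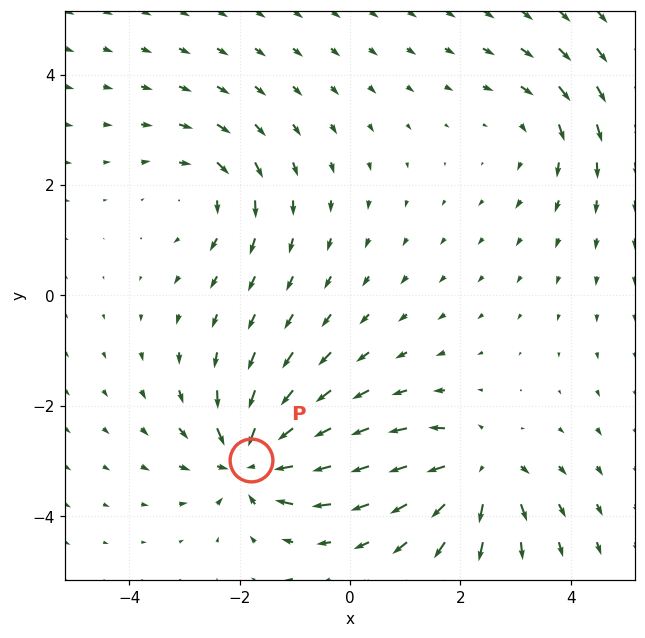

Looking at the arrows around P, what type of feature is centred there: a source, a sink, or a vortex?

sink

At P (-1.8, -3.0) the arrows converge inward. Divergence about -6, curl ≈0 — negative divergence with near-zero curl is a sink.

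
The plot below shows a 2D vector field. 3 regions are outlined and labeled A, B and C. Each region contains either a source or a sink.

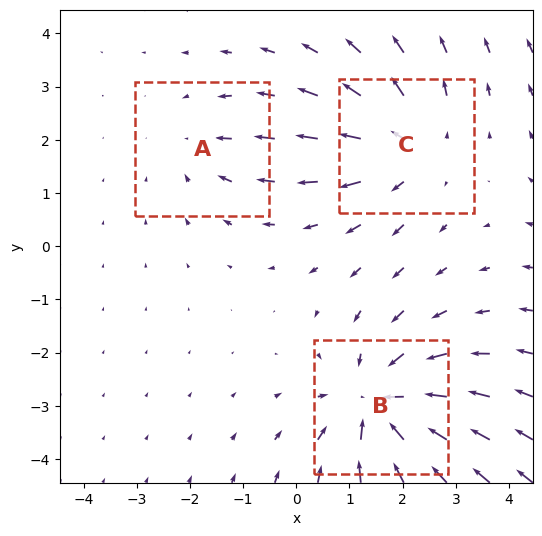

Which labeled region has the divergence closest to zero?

Divergence at each region's feature centre — A: about -2, B: about -4, C: about +3. Region A is closest to zero.

A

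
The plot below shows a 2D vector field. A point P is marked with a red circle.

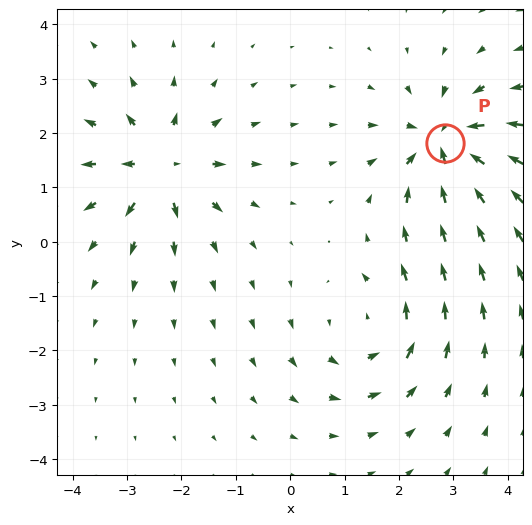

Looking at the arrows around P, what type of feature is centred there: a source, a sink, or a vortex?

At P (2.8, 1.8) the arrows converge inward. Divergence about -6, curl ≈0 — negative divergence with near-zero curl is a sink.

sink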